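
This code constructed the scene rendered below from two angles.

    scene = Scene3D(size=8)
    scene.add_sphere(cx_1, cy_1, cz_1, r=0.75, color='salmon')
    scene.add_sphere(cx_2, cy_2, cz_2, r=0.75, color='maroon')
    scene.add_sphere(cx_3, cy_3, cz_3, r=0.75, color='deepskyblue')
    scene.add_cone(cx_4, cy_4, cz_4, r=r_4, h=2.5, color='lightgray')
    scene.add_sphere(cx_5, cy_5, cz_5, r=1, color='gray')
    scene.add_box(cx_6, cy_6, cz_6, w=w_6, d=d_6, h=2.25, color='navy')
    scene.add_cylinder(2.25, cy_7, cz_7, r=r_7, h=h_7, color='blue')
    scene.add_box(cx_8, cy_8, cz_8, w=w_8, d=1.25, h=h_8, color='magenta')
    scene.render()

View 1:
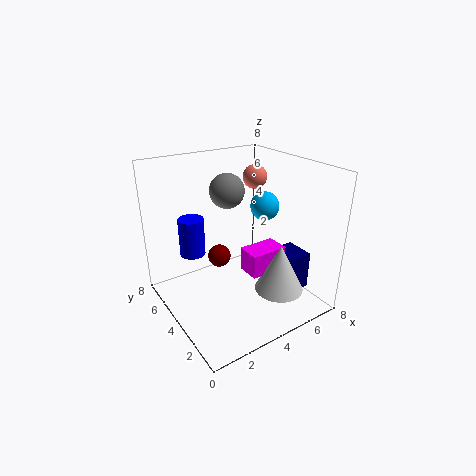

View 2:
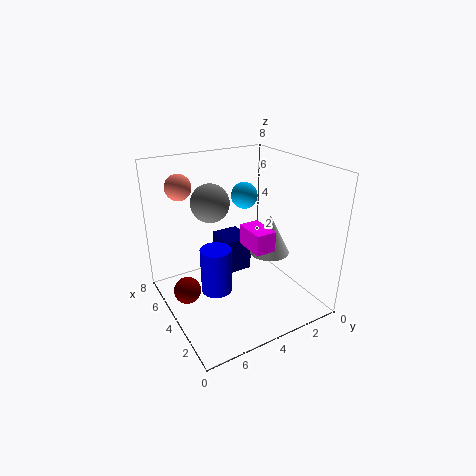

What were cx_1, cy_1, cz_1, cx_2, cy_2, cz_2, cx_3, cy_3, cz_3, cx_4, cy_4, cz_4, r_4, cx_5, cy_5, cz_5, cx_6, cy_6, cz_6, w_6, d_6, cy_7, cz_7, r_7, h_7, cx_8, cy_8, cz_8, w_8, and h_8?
cx_1 = 6.75
cy_1 = 6.25
cz_1 = 6.5
cx_2 = 4.5
cy_2 = 7
cz_2 = 1.25
cx_3 = 5
cy_3 = 3
cz_3 = 6
cx_4 = 4.75
cy_4 = 1.25
cz_4 = 2
r_4 = 1.25
cx_5 = 4.25
cy_5 = 5.5
cz_5 = 6.25
cx_6 = 5.75
cy_6 = 2
cz_6 = 0.5
w_6 = 2
d_6 = 1.75
cy_7 = 6.25
cz_7 = 2.5
r_7 = 0.75
h_7 = 2.25
cx_8 = 3.5
cy_8 = 1.75
cz_8 = 2.75
w_8 = 2
h_8 = 1.25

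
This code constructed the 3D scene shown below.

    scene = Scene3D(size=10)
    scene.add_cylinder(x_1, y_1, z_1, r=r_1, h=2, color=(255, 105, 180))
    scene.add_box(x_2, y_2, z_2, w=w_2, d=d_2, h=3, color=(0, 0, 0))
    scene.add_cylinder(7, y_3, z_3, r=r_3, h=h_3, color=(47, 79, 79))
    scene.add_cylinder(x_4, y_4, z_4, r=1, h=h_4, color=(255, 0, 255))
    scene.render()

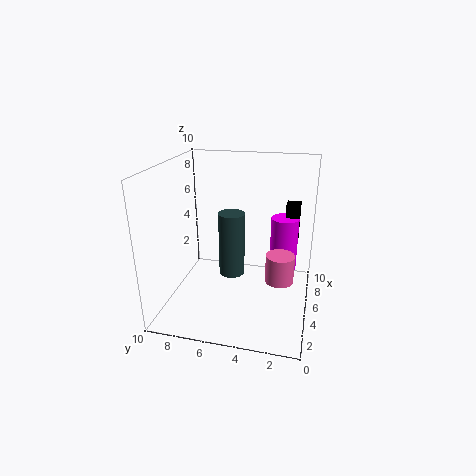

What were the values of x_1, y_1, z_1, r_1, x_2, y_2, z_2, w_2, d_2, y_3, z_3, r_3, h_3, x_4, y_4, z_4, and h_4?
x_1 = 5; y_1 = 2; z_1 = 2; r_1 = 1; x_2 = 7; y_2 = 1; z_2 = 4; w_2 = 1; d_2 = 1; y_3 = 6; z_3 = 1; r_3 = 1; h_3 = 5; x_4 = 7; y_4 = 2; z_4 = 2; h_4 = 4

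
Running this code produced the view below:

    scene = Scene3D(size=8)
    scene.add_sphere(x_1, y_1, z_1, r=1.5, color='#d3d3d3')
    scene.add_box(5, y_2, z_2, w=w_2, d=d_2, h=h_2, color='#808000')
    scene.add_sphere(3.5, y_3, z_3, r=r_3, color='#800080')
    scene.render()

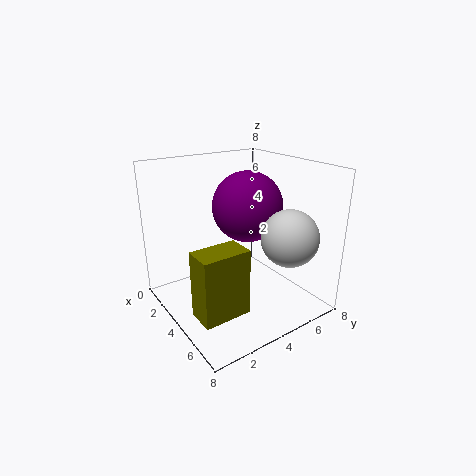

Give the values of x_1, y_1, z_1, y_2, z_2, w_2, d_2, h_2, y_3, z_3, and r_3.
x_1 = 6.5, y_1 = 5.5, z_1 = 4.5, y_2 = 0.5, z_2 = 1, w_2 = 1.5, d_2 = 2.5, h_2 = 3.5, y_3 = 5, z_3 = 5.5, r_3 = 2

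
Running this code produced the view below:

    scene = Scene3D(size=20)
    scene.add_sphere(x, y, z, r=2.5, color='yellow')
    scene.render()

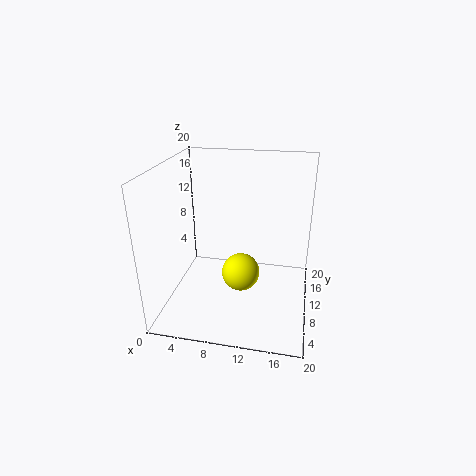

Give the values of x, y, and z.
x = 11; y = 7; z = 6.5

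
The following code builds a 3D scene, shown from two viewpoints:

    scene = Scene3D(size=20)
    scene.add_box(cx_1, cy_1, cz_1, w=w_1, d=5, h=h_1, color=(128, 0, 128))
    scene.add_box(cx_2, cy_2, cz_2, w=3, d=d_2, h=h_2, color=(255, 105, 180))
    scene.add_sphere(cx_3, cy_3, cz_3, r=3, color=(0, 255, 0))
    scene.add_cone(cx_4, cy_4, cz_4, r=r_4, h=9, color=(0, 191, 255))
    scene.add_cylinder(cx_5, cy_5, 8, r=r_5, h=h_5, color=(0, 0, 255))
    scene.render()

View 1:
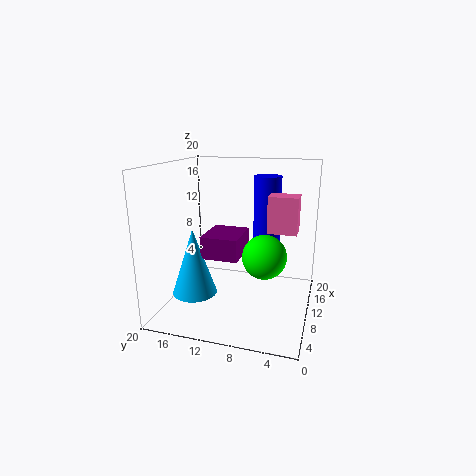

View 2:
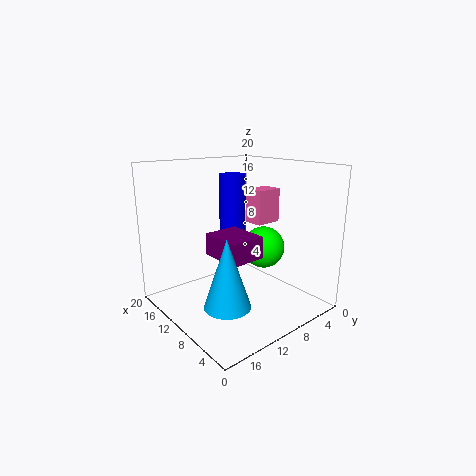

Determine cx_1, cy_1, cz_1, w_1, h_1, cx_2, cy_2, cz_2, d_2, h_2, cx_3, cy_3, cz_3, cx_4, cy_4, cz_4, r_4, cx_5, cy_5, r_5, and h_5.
cx_1 = 6
cy_1 = 9
cz_1 = 8
w_1 = 6
h_1 = 3
cx_2 = 10
cy_2 = 2
cz_2 = 11
d_2 = 4
h_2 = 5
cx_3 = 9
cy_3 = 6
cz_3 = 8
cx_4 = 6
cy_4 = 15
cz_4 = 3
r_4 = 3
cx_5 = 15
cy_5 = 7
r_5 = 2
h_5 = 10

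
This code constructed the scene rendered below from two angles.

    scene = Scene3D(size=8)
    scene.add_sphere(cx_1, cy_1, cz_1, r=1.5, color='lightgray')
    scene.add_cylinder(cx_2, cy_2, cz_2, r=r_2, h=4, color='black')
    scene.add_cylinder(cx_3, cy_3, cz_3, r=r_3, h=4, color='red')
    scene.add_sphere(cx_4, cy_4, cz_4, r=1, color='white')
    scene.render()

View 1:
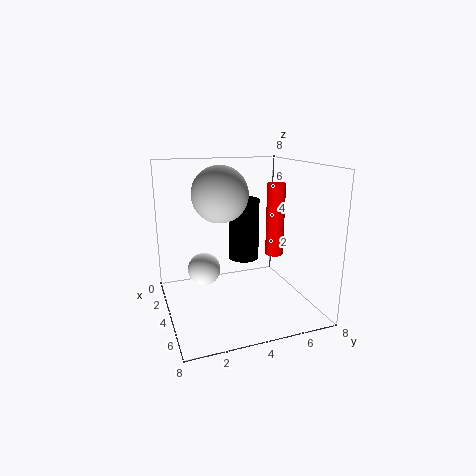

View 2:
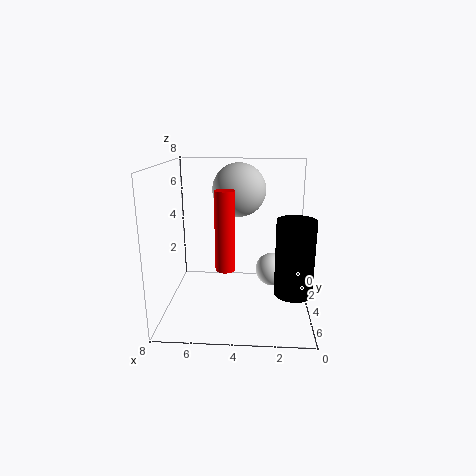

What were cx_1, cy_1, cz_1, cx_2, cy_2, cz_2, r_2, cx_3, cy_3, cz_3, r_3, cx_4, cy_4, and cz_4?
cx_1 = 4; cy_1 = 3; cz_1 = 6.5; cx_2 = 1; cy_2 = 5.5; cz_2 = 1.5; r_2 = 1; cx_3 = 4.5; cy_3 = 6; cz_3 = 3; r_3 = 0.5; cx_4 = 2; cy_4 = 2.5; cz_4 = 1.5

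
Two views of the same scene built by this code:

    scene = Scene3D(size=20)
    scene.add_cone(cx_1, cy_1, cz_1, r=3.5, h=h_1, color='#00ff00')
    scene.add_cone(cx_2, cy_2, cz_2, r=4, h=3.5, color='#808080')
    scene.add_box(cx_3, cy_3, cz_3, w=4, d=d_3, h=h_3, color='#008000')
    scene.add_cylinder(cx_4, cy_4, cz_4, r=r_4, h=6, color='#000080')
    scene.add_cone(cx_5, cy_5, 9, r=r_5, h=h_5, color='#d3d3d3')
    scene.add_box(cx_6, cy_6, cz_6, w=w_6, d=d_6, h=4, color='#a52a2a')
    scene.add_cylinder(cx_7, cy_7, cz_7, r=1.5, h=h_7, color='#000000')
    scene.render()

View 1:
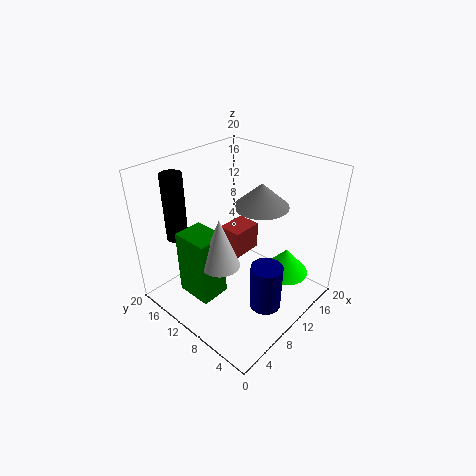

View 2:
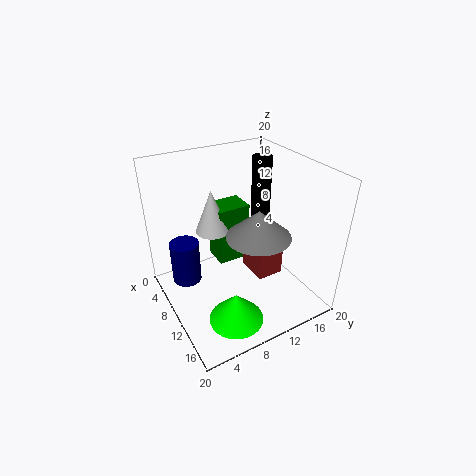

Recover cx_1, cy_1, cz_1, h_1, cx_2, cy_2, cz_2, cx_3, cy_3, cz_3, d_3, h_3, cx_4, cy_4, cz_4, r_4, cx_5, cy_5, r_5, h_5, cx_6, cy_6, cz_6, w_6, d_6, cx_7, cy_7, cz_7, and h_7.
cx_1 = 16.5, cy_1 = 6, cz_1 = 2.5, h_1 = 4, cx_2 = 15, cy_2 = 10, cz_2 = 13, cx_3 = 2.5, cy_3 = 9, cz_3 = 3.5, d_3 = 5, h_3 = 9, cx_4 = 7.5, cy_4 = 3, cz_4 = 4, r_4 = 2, cx_5 = 5, cy_5 = 8.5, r_5 = 2.5, h_5 = 6.5, cx_6 = 10.5, cy_6 = 10.5, cz_6 = 6, w_6 = 4.5, d_6 = 3.5, cx_7 = 5, cy_7 = 17, cz_7 = 9.5, h_7 = 9.5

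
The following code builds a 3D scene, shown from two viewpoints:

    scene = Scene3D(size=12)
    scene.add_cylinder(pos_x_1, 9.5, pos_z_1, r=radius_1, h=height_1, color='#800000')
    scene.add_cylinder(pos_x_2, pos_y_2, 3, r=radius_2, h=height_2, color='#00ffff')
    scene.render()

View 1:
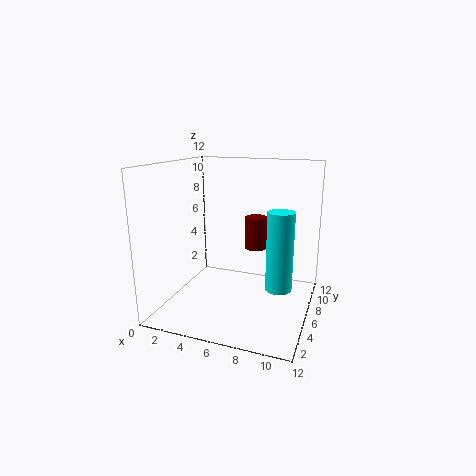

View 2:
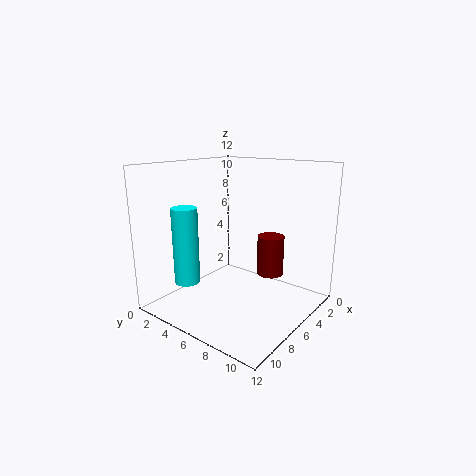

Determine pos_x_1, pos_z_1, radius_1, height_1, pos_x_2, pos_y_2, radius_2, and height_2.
pos_x_1 = 6.5, pos_z_1 = 4, radius_1 = 1, height_1 = 3, pos_x_2 = 10, pos_y_2 = 4, radius_2 = 1, height_2 = 6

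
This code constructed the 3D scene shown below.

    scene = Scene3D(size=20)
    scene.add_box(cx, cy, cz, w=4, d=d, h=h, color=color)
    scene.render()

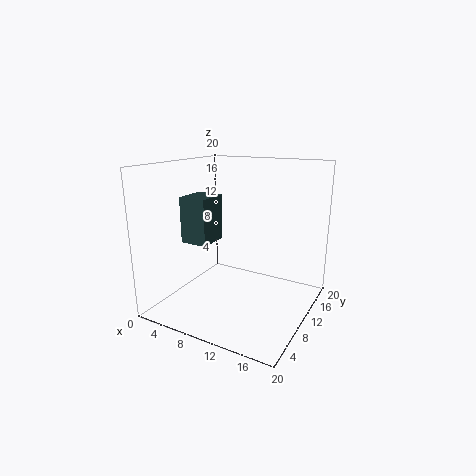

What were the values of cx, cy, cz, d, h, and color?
cx = 2.5, cy = 7, cz = 9, d = 4.5, h = 6.5, color = 'darkslategray'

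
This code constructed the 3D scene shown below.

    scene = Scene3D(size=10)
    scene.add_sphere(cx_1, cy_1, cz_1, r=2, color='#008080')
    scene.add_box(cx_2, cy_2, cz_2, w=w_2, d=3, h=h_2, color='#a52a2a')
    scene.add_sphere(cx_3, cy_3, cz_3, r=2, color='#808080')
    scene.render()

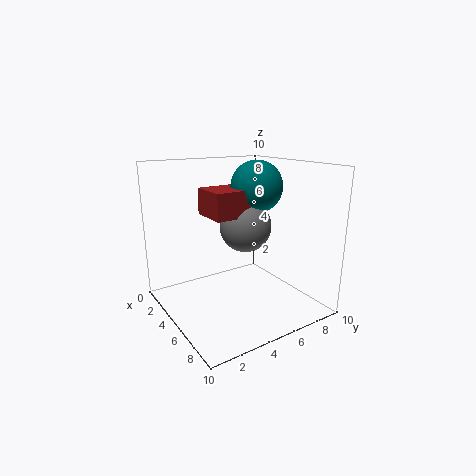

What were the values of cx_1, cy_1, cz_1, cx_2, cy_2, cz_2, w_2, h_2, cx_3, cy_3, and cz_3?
cx_1 = 3, cy_1 = 8, cz_1 = 8, cx_2 = 1, cy_2 = 4, cz_2 = 6, w_2 = 3, h_2 = 2, cx_3 = 3, cy_3 = 7, cz_3 = 5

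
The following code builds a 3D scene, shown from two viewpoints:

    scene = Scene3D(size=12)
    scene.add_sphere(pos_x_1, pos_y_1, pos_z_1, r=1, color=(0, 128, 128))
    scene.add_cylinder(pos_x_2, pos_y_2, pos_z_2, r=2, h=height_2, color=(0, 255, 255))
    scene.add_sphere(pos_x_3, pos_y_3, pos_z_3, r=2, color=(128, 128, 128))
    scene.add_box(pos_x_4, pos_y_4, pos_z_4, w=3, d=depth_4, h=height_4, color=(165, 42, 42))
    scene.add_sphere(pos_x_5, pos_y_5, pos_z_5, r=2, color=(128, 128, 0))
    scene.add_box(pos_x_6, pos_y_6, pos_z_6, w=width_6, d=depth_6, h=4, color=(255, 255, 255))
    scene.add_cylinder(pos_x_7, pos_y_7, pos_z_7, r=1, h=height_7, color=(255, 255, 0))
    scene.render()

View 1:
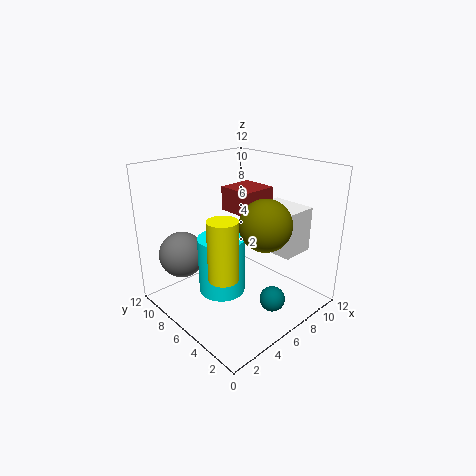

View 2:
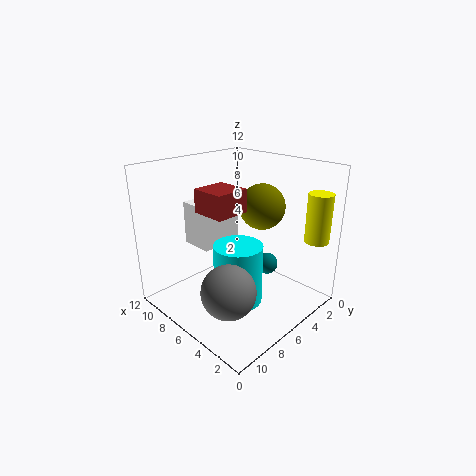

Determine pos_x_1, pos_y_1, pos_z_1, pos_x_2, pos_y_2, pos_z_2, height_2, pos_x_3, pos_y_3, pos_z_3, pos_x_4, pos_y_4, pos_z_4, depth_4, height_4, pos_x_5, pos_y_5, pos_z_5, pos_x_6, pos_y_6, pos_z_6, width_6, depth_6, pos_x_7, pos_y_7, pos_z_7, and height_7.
pos_x_1 = 6
pos_y_1 = 2
pos_z_1 = 2
pos_x_2 = 5
pos_y_2 = 7
pos_z_2 = 1
height_2 = 5
pos_x_3 = 3
pos_y_3 = 10
pos_z_3 = 4
pos_x_4 = 6
pos_y_4 = 5
pos_z_4 = 8
depth_4 = 3
height_4 = 2
pos_x_5 = 6
pos_y_5 = 3
pos_z_5 = 8
pos_x_6 = 9
pos_y_6 = 3
pos_z_6 = 4
width_6 = 3
depth_6 = 4
pos_x_7 = 1
pos_y_7 = 2
pos_z_7 = 6
height_7 = 4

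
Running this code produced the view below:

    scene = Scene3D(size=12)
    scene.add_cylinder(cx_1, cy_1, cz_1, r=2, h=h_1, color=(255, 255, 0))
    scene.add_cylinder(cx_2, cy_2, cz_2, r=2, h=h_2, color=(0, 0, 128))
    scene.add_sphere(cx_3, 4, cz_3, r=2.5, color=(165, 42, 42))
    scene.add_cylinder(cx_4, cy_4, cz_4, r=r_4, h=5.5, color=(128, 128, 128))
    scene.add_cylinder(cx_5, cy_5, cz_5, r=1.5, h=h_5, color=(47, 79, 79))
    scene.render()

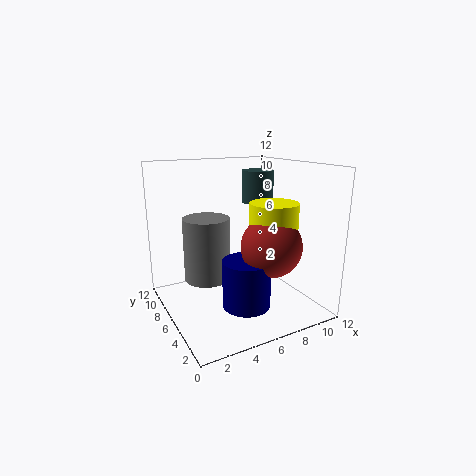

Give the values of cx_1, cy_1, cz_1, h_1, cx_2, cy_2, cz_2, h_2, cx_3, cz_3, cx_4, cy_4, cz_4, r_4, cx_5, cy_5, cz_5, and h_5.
cx_1 = 8.5; cy_1 = 4.5; cz_1 = 6.5; h_1 = 2.5; cx_2 = 6; cy_2 = 4.5; cz_2 = 0.5; h_2 = 4; cx_3 = 8; cz_3 = 5.5; cx_4 = 4; cy_4 = 8; cz_4 = 2; r_4 = 2; cx_5 = 10; cy_5 = 9.5; cz_5 = 8; h_5 = 3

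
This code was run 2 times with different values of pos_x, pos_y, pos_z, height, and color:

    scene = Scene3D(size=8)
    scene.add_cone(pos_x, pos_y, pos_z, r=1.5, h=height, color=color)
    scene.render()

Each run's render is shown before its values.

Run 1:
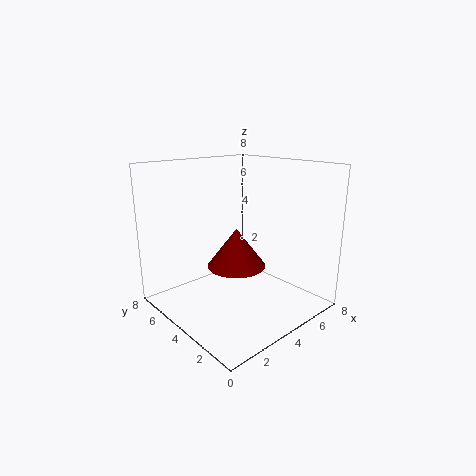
pos_x = 3
pos_y = 3
pos_z = 3
height = 2
color = 'maroon'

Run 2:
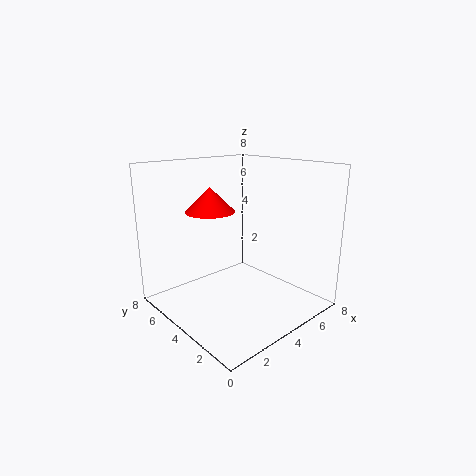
pos_x = 4
pos_y = 6.5
pos_z = 5
height = 1.5
color = 'red'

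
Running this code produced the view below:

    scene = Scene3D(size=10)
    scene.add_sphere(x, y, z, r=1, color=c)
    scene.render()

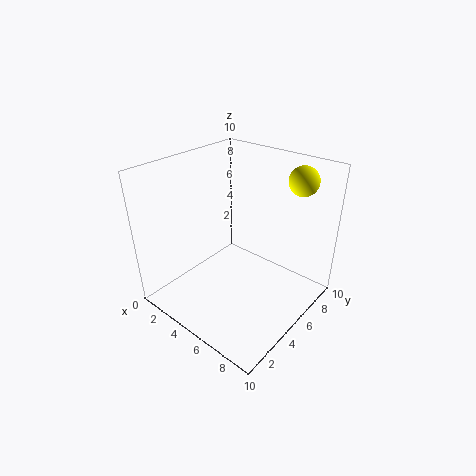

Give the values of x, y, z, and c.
x = 8; y = 8; z = 9; c = 'yellow'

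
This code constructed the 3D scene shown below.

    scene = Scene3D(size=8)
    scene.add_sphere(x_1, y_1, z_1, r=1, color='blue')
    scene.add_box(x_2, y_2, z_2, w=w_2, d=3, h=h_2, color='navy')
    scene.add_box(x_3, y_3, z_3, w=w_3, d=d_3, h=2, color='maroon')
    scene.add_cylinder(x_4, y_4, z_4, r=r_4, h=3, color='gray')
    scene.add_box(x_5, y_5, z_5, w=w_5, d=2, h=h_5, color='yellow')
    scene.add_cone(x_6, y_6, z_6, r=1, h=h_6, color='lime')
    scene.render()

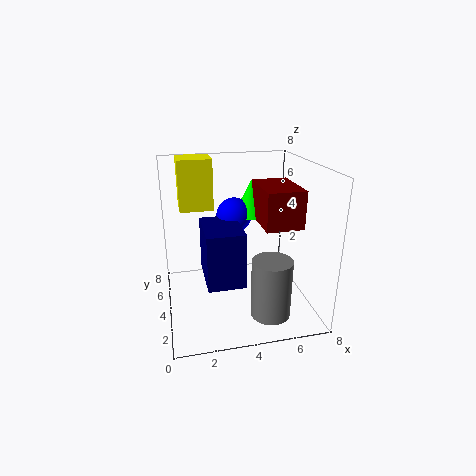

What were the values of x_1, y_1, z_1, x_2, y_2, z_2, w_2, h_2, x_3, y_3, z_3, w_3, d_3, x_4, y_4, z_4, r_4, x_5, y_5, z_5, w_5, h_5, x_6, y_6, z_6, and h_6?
x_1 = 4
y_1 = 5
z_1 = 5
x_2 = 2
y_2 = 2
z_2 = 2
w_2 = 2
h_2 = 3
x_3 = 5
y_3 = 2
z_3 = 5
w_3 = 2
d_3 = 3
x_4 = 5
y_4 = 1
z_4 = 1
r_4 = 1
x_5 = 1
y_5 = 6
z_5 = 5
w_5 = 2
h_5 = 3
x_6 = 5
y_6 = 5
z_6 = 5
h_6 = 2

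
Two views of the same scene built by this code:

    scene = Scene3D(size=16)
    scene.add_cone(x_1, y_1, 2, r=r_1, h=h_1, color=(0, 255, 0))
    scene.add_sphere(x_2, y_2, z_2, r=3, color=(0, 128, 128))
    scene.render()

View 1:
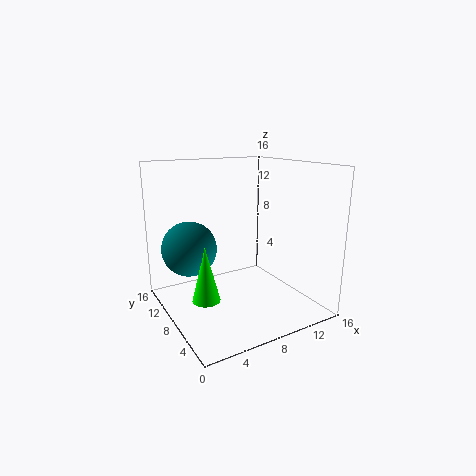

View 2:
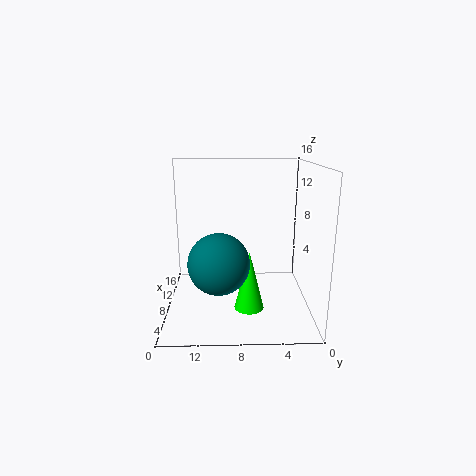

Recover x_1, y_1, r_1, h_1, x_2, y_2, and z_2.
x_1 = 3.5, y_1 = 7, r_1 = 1.5, h_1 = 6, x_2 = 3, y_2 = 10, z_2 = 7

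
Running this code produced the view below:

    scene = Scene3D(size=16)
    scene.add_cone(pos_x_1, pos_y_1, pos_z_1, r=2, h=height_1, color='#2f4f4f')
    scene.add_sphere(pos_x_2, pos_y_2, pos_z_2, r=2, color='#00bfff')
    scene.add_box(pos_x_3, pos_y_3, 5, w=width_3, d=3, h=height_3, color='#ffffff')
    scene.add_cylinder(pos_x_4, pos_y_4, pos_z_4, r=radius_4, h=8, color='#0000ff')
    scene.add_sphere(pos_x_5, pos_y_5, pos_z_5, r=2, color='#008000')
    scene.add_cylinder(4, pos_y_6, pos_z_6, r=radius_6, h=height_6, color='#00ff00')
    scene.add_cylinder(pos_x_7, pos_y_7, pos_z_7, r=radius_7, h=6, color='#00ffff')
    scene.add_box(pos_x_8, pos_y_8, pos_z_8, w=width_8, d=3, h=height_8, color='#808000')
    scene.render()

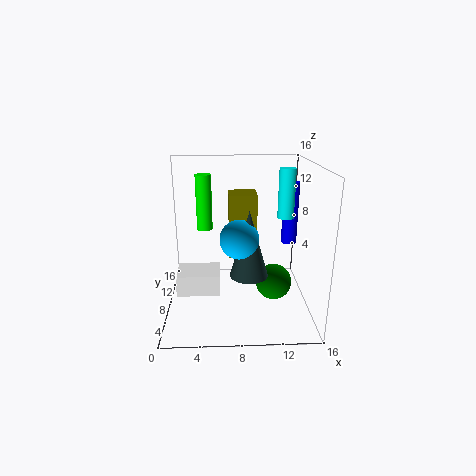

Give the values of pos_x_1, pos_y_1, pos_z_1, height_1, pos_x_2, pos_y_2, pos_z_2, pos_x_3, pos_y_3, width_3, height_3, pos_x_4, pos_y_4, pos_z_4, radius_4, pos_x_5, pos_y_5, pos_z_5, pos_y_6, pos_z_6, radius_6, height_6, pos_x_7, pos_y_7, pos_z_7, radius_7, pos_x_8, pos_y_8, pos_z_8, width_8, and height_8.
pos_x_1 = 9; pos_y_1 = 5; pos_z_1 = 5; height_1 = 7; pos_x_2 = 8; pos_y_2 = 5; pos_z_2 = 9; pos_x_3 = 2; pos_y_3 = 1; width_3 = 4; height_3 = 2; pos_x_4 = 15; pos_y_4 = 14; pos_z_4 = 5; radius_4 = 1; pos_x_5 = 12; pos_y_5 = 7; pos_z_5 = 3; pos_y_6 = 14; pos_z_6 = 7; radius_6 = 1; height_6 = 7; pos_x_7 = 14; pos_y_7 = 12; pos_z_7 = 9; radius_7 = 1; pos_x_8 = 7; pos_y_8 = 7; pos_z_8 = 6; width_8 = 3; height_8 = 7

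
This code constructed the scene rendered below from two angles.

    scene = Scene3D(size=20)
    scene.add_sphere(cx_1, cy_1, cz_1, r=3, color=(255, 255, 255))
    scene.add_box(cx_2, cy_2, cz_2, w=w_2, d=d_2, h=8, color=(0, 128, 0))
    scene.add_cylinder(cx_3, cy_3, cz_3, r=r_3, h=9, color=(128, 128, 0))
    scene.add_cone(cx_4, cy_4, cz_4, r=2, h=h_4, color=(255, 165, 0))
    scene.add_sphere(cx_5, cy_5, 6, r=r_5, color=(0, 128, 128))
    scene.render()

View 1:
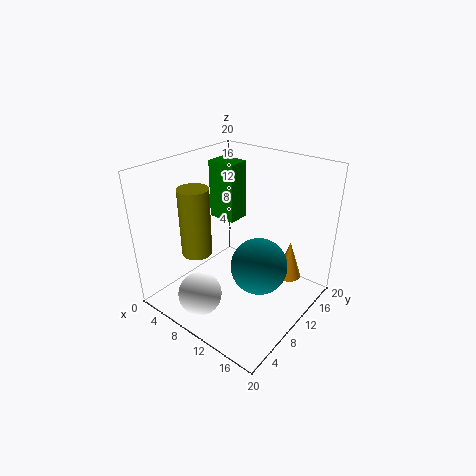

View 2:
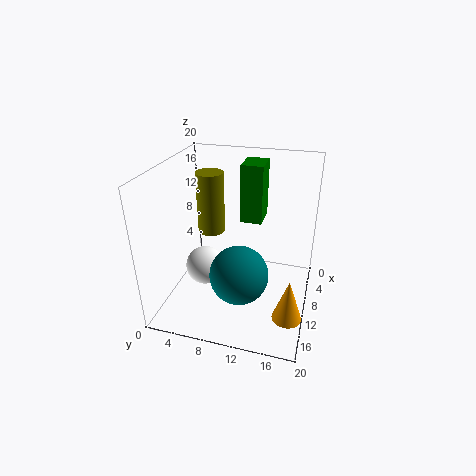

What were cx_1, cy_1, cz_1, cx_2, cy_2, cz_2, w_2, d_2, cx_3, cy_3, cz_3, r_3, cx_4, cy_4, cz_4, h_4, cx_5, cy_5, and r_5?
cx_1 = 8, cy_1 = 4, cz_1 = 3, cx_2 = 5, cy_2 = 10, cz_2 = 12, w_2 = 4, d_2 = 3, cx_3 = 7, cy_3 = 5, cz_3 = 9, r_3 = 2, cx_4 = 14, cy_4 = 18, cz_4 = 1, h_4 = 6, cx_5 = 13, cy_5 = 11, r_5 = 4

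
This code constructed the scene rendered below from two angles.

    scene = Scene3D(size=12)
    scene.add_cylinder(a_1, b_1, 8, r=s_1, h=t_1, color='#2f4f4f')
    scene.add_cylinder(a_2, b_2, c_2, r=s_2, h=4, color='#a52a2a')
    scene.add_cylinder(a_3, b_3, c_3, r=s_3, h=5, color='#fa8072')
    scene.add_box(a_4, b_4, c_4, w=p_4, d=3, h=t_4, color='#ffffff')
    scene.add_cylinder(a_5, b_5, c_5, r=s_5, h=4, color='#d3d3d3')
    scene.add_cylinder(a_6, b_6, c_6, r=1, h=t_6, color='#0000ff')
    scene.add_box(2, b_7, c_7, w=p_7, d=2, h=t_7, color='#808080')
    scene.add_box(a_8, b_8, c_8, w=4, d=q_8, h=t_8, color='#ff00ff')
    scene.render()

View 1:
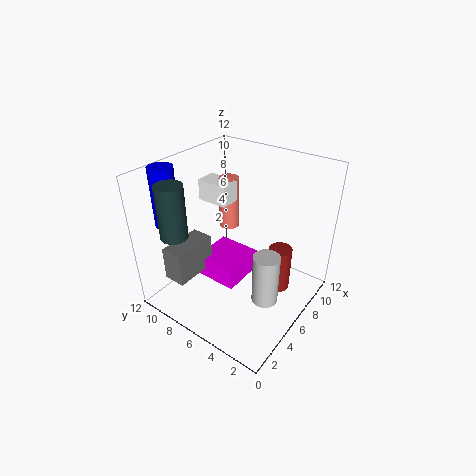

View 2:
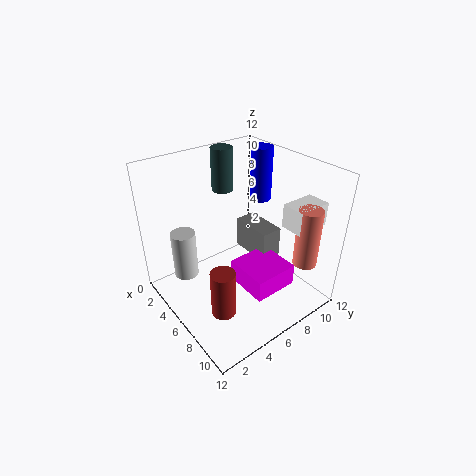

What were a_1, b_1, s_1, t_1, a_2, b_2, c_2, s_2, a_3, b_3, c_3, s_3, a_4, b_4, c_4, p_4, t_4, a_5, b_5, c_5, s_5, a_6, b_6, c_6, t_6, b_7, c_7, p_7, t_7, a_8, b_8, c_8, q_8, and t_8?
a_1 = 1, b_1 = 8, s_1 = 1, t_1 = 4, a_2 = 8, b_2 = 3, c_2 = 1, s_2 = 1, a_3 = 10, b_3 = 10, c_3 = 4, s_3 = 1, a_4 = 8, b_4 = 9, c_4 = 7, p_4 = 2, t_4 = 2, a_5 = 4, b_5 = 2, c_5 = 3, s_5 = 1, a_6 = 3, b_6 = 11, c_6 = 7, t_6 = 5, b_7 = 9, c_7 = 2, p_7 = 4, t_7 = 3, a_8 = 5, b_8 = 6, c_8 = 1, q_8 = 4, t_8 = 2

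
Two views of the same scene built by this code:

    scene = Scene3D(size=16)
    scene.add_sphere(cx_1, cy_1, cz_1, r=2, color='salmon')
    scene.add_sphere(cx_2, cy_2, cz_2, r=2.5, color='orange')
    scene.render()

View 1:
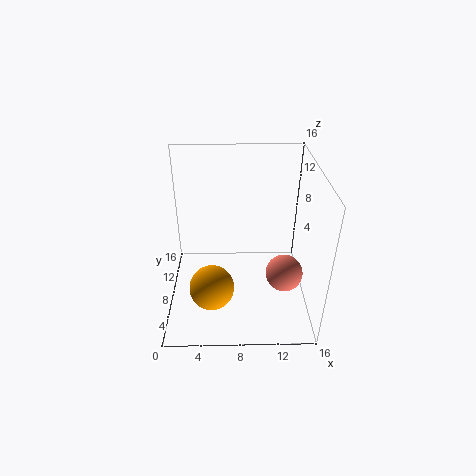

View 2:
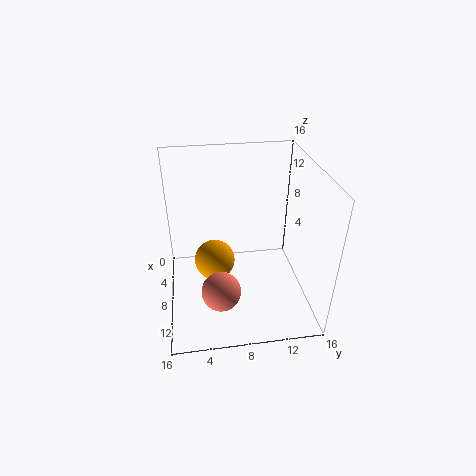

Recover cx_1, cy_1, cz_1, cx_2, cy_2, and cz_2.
cx_1 = 13, cy_1 = 5.5, cz_1 = 5, cx_2 = 5, cy_2 = 5.5, cz_2 = 3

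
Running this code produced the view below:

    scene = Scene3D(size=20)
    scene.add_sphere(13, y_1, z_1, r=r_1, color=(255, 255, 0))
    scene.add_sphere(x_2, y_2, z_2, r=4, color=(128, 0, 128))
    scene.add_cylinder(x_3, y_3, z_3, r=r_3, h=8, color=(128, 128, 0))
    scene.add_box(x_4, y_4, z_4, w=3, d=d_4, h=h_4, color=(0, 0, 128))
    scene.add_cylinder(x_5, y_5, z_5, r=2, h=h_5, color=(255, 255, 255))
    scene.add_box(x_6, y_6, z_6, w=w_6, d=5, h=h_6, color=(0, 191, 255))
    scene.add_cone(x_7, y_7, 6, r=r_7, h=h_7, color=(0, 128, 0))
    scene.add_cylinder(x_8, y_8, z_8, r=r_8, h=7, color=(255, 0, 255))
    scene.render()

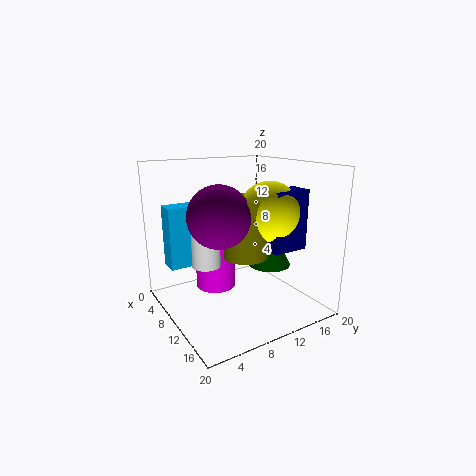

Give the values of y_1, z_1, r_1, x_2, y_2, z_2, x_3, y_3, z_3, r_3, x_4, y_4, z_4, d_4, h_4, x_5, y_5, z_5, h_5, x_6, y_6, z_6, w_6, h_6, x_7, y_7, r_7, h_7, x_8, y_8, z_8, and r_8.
y_1 = 13
z_1 = 14
r_1 = 4
x_2 = 12
y_2 = 6
z_2 = 14
x_3 = 12
y_3 = 10
z_3 = 8
r_3 = 3
x_4 = 13
y_4 = 12
z_4 = 9
d_4 = 5
h_4 = 8
x_5 = 8
y_5 = 6
z_5 = 6
h_5 = 8
x_6 = 2
y_6 = 2
z_6 = 5
w_6 = 3
h_6 = 9
x_7 = 12
y_7 = 14
r_7 = 3
h_7 = 6
x_8 = 5
y_8 = 9
z_8 = 1
r_8 = 3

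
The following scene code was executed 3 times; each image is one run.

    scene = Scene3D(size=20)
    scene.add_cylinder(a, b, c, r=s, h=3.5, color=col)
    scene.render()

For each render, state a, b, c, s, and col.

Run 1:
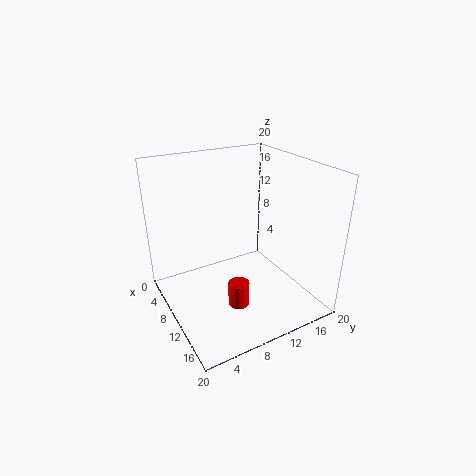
a = 12
b = 9
c = 0.5
s = 1.5
col = 'red'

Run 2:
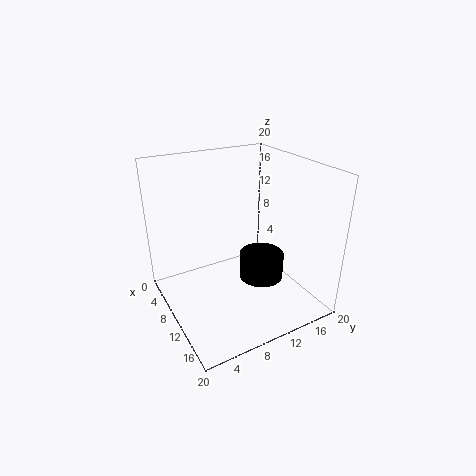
a = 13
b = 12
c = 5
s = 3
col = 'black'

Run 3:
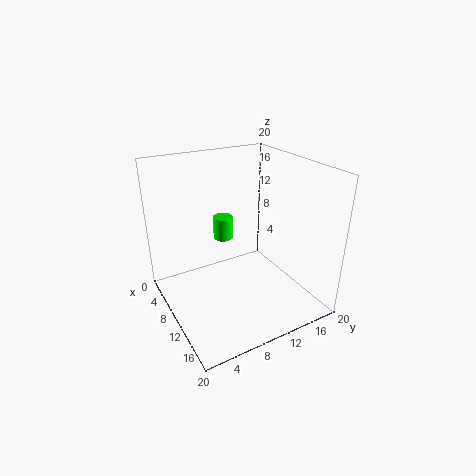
a = 4.5
b = 10.5
c = 7.5
s = 1.5
col = 'lime'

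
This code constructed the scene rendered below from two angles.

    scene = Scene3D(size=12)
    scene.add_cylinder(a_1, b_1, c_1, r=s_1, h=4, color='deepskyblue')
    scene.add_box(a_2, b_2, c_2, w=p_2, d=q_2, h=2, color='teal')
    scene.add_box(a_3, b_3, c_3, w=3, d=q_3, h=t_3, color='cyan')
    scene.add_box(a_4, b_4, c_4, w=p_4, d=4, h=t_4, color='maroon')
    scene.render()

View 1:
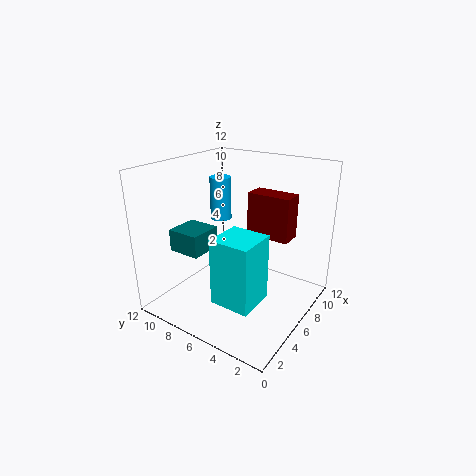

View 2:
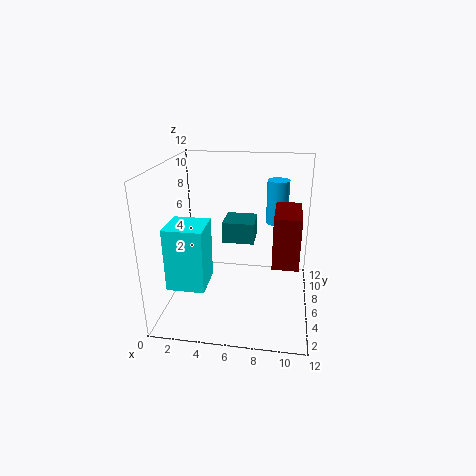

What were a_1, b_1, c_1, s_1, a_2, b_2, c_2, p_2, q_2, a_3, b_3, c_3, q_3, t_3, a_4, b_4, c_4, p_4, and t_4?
a_1 = 9; b_1 = 10; c_1 = 6; s_1 = 1; a_2 = 4; b_2 = 9; c_2 = 4; p_2 = 3; q_2 = 3; a_3 = 1; b_3 = 2; c_3 = 3; q_3 = 3; t_3 = 5; a_4 = 9; b_4 = 3; c_4 = 5; p_4 = 2; t_4 = 4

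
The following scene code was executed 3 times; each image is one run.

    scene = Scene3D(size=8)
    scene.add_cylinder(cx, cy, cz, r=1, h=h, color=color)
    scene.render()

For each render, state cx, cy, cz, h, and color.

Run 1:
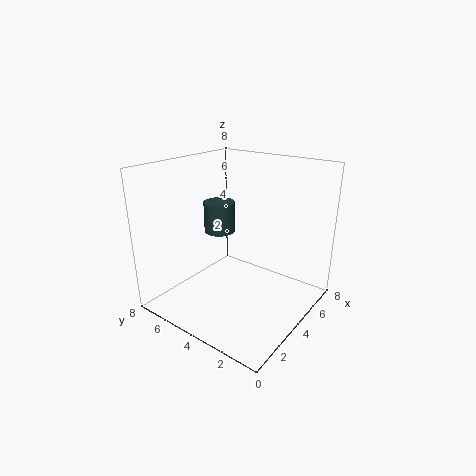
cx = 6
cy = 7
cz = 3
h = 2
color = 'darkslategray'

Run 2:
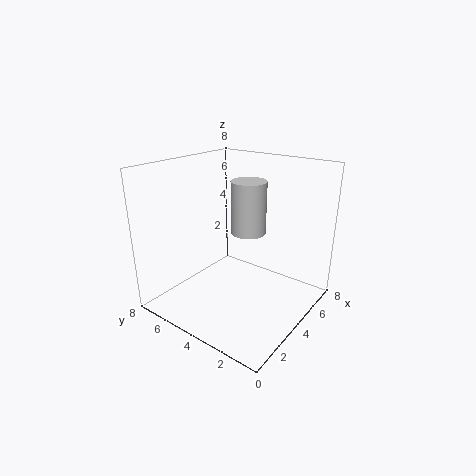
cx = 5
cy = 4
cz = 4
h = 3
color = 'lightgray'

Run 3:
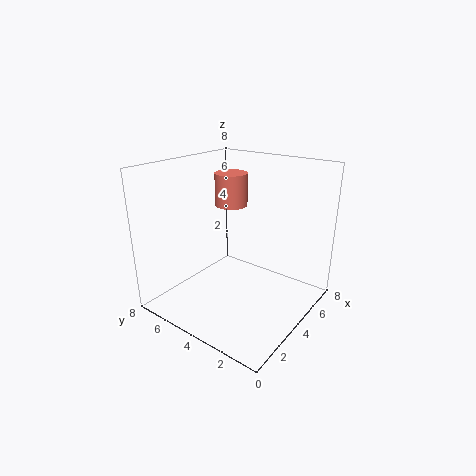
cx = 6
cy = 6
cz = 5
h = 2
color = 'salmon'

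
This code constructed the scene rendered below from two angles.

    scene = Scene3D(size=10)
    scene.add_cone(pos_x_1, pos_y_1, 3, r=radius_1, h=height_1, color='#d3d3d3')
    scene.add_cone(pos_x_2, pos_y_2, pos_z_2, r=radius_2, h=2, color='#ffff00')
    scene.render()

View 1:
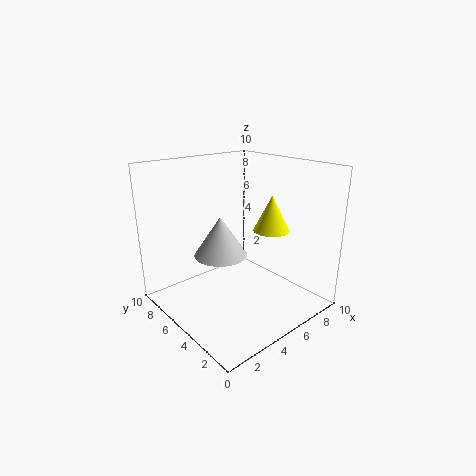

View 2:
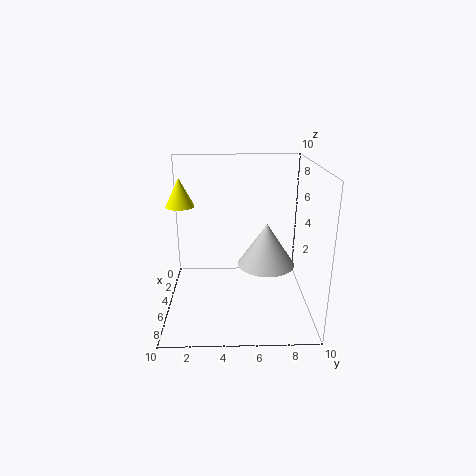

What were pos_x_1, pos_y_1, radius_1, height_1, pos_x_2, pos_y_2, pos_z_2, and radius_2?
pos_x_1 = 5; pos_y_1 = 7; radius_1 = 2; height_1 = 3; pos_x_2 = 4; pos_y_2 = 1; pos_z_2 = 7; radius_2 = 1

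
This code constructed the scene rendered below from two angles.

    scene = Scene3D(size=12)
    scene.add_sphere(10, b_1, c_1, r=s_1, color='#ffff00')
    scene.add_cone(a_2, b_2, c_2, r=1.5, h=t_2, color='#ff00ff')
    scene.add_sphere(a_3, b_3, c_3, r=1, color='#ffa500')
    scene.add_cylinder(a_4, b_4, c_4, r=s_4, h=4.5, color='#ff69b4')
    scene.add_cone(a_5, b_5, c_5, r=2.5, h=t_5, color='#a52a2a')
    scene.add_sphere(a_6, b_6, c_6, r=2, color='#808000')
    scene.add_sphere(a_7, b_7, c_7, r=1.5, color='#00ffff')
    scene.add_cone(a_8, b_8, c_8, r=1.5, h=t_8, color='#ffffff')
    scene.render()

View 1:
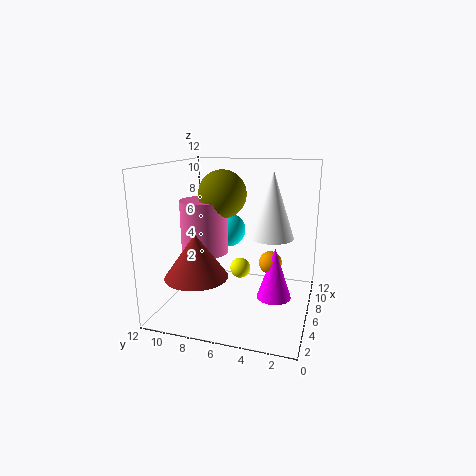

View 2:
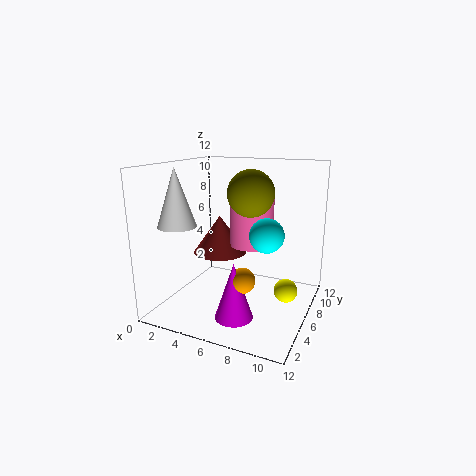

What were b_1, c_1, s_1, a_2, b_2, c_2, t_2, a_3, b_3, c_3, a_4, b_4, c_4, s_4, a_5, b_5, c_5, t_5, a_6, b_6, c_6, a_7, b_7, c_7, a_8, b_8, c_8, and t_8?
b_1 = 7
c_1 = 1.5
s_1 = 1
a_2 = 7
b_2 = 3
c_2 = 0.5
t_2 = 4.5
a_3 = 7.5
b_3 = 3.5
c_3 = 3.5
a_4 = 6
b_4 = 9
c_4 = 4.5
s_4 = 2
a_5 = 3
b_5 = 8.5
c_5 = 3.5
t_5 = 3.5
a_6 = 6.5
b_6 = 7.5
c_6 = 9.5
a_7 = 8
b_7 = 7.5
c_7 = 6
a_8 = 2.5
b_8 = 2.5
c_8 = 7.5
t_8 = 4.5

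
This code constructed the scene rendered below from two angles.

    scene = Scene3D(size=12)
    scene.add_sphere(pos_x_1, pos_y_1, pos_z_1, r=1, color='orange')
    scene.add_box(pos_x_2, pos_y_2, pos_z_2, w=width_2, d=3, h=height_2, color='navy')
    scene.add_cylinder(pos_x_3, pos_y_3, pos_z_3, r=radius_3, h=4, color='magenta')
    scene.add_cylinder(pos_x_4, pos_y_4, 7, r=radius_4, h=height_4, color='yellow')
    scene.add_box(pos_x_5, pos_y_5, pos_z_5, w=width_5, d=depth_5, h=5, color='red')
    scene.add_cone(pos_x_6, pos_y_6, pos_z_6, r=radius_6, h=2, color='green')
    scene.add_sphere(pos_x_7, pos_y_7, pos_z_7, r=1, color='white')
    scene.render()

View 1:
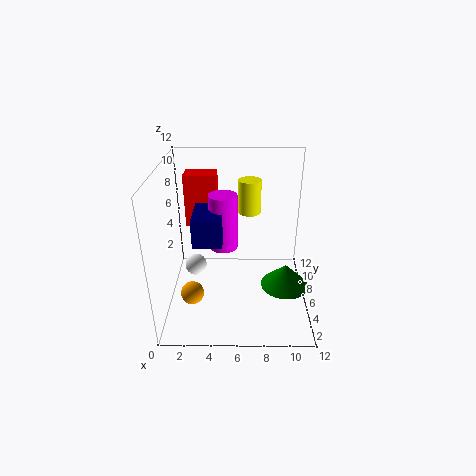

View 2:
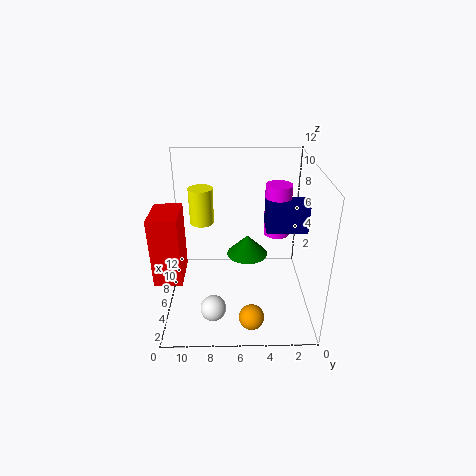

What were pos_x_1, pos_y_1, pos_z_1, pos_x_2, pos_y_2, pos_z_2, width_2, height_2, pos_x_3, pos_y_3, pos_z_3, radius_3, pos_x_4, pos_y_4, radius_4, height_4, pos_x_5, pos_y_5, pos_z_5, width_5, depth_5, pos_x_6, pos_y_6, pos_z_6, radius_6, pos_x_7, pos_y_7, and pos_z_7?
pos_x_1 = 2; pos_y_1 = 5; pos_z_1 = 1; pos_x_2 = 3; pos_y_2 = 1; pos_z_2 = 8; width_2 = 2; height_2 = 2; pos_x_3 = 5; pos_y_3 = 3; pos_z_3 = 7; radius_3 = 1; pos_x_4 = 7; pos_y_4 = 9; radius_4 = 1; height_4 = 3; pos_x_5 = 1; pos_y_5 = 10; pos_z_5 = 5; width_5 = 3; depth_5 = 2; pos_x_6 = 10; pos_y_6 = 5; pos_z_6 = 2; radius_6 = 2; pos_x_7 = 2; pos_y_7 = 8; pos_z_7 = 2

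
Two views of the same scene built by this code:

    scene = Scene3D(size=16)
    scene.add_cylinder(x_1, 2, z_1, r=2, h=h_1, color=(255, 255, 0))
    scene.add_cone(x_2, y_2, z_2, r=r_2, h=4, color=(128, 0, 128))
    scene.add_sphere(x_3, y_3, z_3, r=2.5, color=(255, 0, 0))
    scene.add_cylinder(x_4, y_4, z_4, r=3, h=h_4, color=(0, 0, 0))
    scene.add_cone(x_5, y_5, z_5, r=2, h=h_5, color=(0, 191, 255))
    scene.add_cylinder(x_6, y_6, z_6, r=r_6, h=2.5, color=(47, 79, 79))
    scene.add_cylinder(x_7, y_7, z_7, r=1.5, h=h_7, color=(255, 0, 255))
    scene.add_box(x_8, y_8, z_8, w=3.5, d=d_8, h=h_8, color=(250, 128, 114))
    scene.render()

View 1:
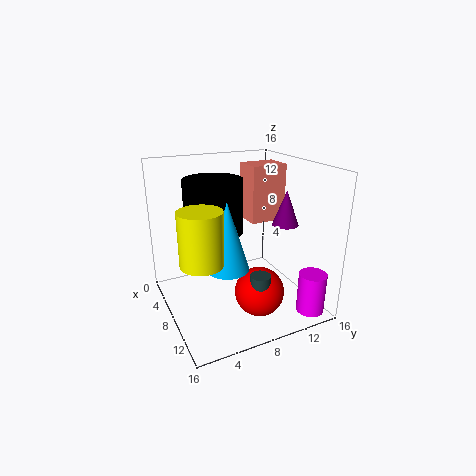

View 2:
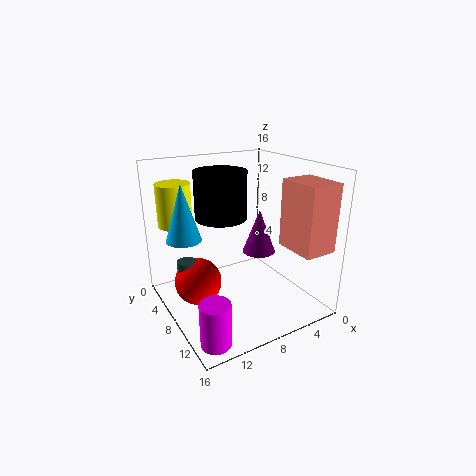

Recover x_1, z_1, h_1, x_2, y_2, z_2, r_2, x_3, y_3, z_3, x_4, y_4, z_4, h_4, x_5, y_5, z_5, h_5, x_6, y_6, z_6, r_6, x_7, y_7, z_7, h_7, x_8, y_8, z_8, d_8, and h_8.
x_1 = 13
z_1 = 8.5
h_1 = 5
x_2 = 9
y_2 = 13.5
z_2 = 9
r_2 = 1.5
x_3 = 13
y_3 = 8
z_3 = 4
x_4 = 8.5
y_4 = 5
z_4 = 9.5
h_4 = 5.5
x_5 = 13
y_5 = 4.5
z_5 = 7.5
h_5 = 6.5
x_6 = 14
y_6 = 7.5
z_6 = 4
r_6 = 1
x_7 = 14
y_7 = 14
z_7 = 0.5
h_7 = 4.5
x_8 = 1.5
y_8 = 11.5
z_8 = 8
d_8 = 4.5
h_8 = 7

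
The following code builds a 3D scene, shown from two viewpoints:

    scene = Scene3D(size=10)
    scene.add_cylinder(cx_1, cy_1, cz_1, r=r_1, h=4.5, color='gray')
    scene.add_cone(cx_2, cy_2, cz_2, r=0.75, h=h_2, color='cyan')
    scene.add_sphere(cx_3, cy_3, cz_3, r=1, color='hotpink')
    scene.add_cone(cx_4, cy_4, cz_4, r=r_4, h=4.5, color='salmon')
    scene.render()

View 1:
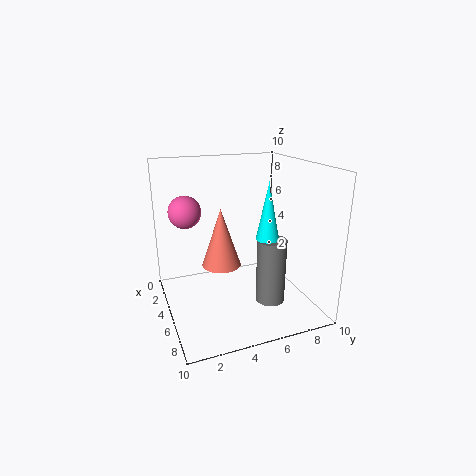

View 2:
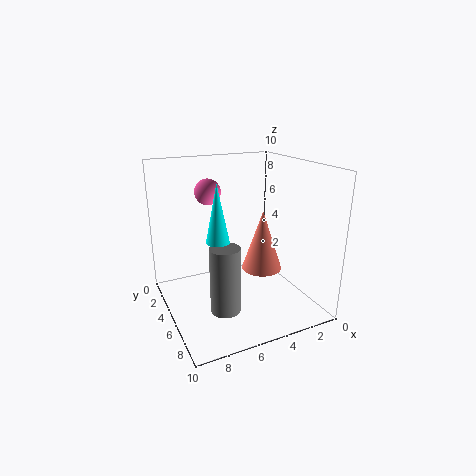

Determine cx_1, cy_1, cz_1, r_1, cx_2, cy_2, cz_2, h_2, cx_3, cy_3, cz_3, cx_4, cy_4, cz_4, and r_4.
cx_1 = 6.75
cy_1 = 6.75
cz_1 = 0.75
r_1 = 1
cx_2 = 7
cy_2 = 6.25
cz_2 = 5.5
h_2 = 3.75
cx_3 = 5.75
cy_3 = 1.25
cz_3 = 7.5
cx_4 = 2.75
cy_4 = 4.5
cz_4 = 2
r_4 = 1.5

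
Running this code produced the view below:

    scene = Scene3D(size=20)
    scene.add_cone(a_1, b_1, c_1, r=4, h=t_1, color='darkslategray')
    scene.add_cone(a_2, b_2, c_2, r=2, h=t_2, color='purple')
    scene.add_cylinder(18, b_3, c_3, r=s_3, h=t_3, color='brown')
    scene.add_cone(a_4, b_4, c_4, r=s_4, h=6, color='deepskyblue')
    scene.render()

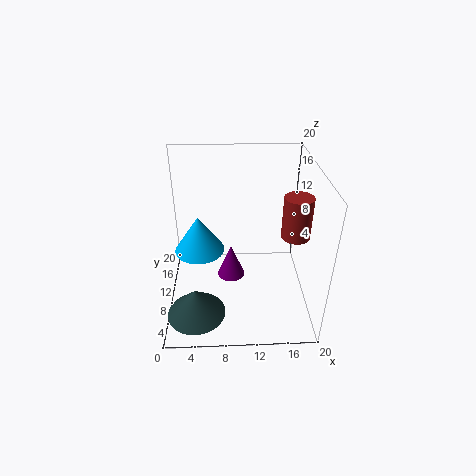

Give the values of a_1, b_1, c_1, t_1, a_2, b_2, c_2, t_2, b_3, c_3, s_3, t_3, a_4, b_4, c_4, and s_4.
a_1 = 4, b_1 = 5, c_1 = 1, t_1 = 4, a_2 = 9, b_2 = 11, c_2 = 3, t_2 = 5, b_3 = 10, c_3 = 10, s_3 = 2, t_3 = 6, a_4 = 4, b_4 = 16, c_4 = 4, s_4 = 4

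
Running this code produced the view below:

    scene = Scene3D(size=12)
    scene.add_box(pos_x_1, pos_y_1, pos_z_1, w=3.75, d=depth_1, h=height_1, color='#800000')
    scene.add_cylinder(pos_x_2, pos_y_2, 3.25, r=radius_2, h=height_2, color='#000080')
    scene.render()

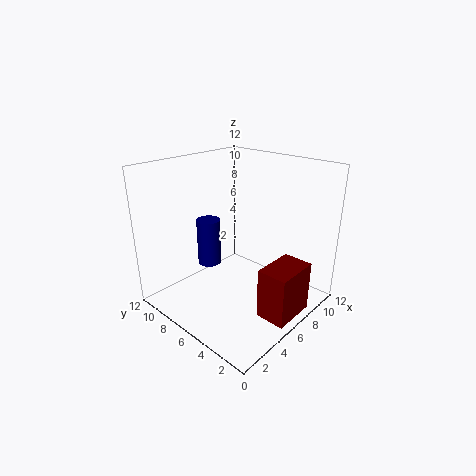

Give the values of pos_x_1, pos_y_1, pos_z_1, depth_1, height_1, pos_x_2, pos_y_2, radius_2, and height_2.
pos_x_1 = 5
pos_y_1 = 0.5
pos_z_1 = 0.25
depth_1 = 2.5
height_1 = 4.25
pos_x_2 = 5
pos_y_2 = 8.5
radius_2 = 1
height_2 = 4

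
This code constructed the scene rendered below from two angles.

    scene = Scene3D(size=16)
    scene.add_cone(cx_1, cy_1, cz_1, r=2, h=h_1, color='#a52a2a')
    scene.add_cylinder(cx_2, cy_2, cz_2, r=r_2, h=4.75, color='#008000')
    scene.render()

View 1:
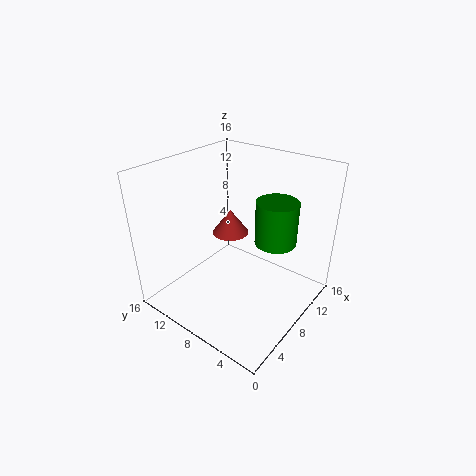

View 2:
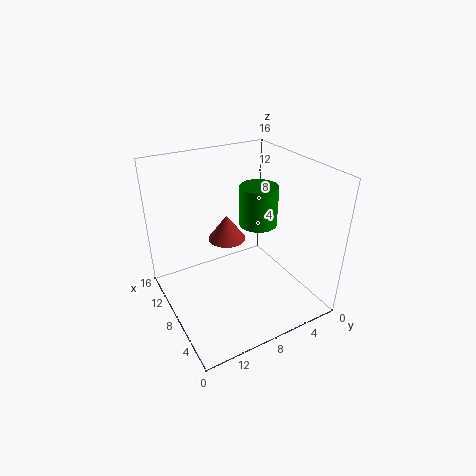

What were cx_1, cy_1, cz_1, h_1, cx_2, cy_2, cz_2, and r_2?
cx_1 = 8.25, cy_1 = 9.25, cz_1 = 8.25, h_1 = 2.75, cx_2 = 9.75, cy_2 = 4.25, cz_2 = 8, r_2 = 2.25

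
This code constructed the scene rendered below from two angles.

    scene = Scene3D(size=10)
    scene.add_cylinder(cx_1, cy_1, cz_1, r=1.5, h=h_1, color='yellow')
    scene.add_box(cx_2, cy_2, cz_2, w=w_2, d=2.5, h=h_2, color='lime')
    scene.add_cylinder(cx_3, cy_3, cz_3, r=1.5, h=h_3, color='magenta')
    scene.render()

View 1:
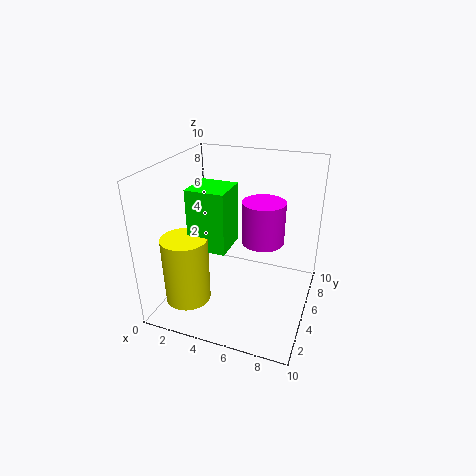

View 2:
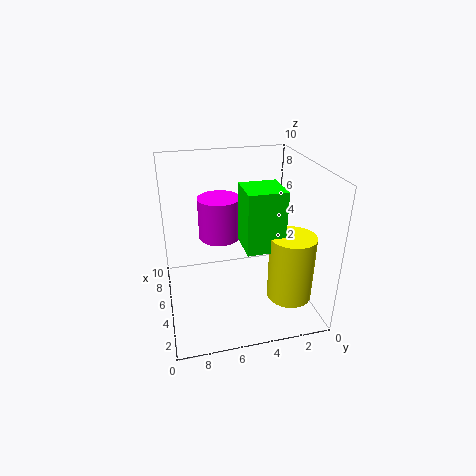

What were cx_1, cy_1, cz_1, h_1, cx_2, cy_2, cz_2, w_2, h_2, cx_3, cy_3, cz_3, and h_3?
cx_1 = 2.5; cy_1 = 2; cz_1 = 1.5; h_1 = 4.5; cx_2 = 2.5; cy_2 = 2.5; cz_2 = 5; w_2 = 2.5; h_2 = 4; cx_3 = 6.5; cy_3 = 6; cz_3 = 4.5; h_3 = 3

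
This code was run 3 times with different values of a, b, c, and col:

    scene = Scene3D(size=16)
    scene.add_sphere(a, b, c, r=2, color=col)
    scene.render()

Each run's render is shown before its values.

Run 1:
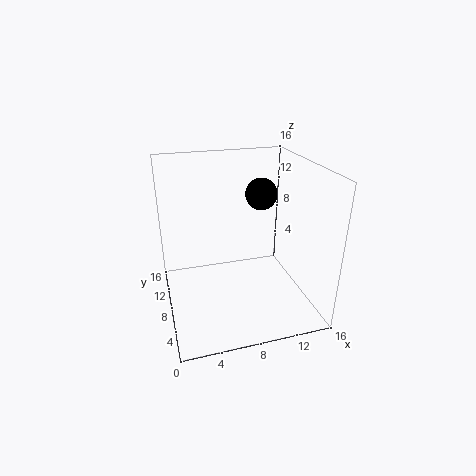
a = 12.5
b = 13
c = 11
col = 'black'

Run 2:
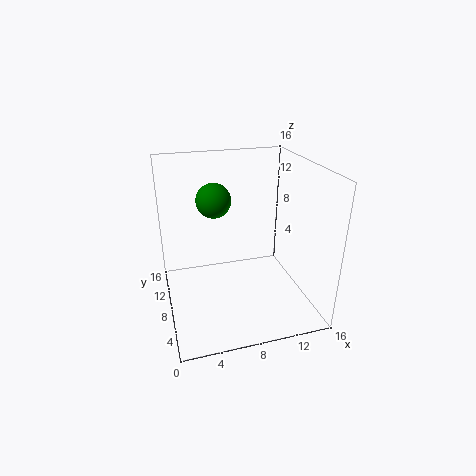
a = 6
b = 11
c = 11.5
col = 'green'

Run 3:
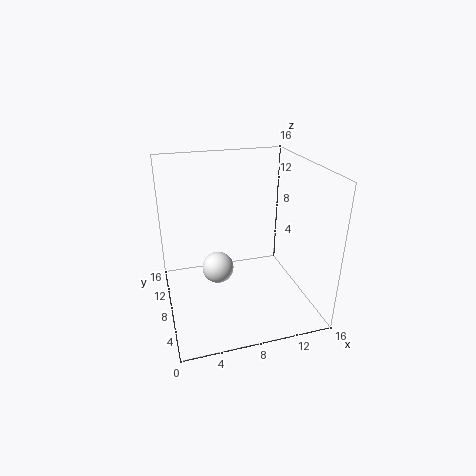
a = 6.5
b = 12
c = 2
col = 'white'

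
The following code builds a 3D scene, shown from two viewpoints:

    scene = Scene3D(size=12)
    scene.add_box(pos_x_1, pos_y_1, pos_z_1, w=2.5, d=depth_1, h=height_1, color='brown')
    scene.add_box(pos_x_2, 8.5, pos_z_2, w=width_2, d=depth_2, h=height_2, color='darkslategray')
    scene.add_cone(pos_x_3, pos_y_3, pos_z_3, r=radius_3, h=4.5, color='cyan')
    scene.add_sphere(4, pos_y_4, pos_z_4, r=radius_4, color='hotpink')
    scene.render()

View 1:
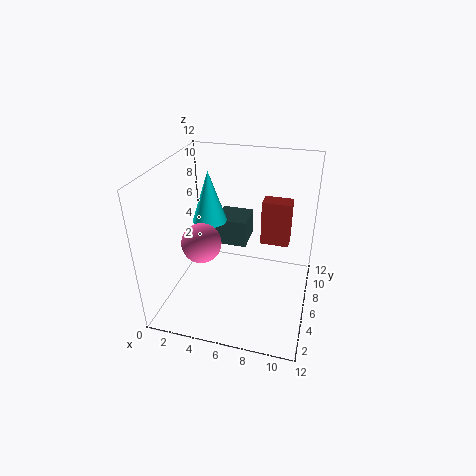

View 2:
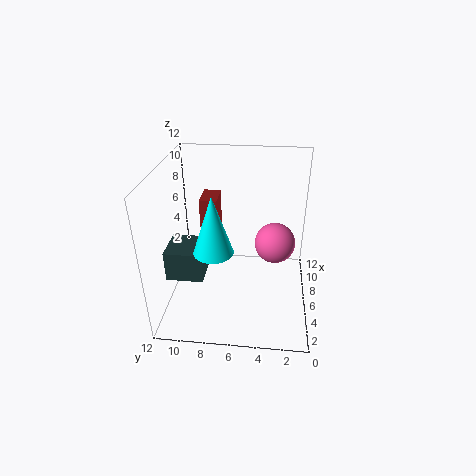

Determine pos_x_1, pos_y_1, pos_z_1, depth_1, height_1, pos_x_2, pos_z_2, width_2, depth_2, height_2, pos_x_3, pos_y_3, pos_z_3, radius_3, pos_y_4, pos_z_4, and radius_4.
pos_x_1 = 7.5
pos_y_1 = 8
pos_z_1 = 4.5
depth_1 = 1.5
height_1 = 4
pos_x_2 = 3
pos_z_2 = 3.5
width_2 = 3
depth_2 = 3
height_2 = 2.5
pos_x_3 = 3
pos_y_3 = 7.5
pos_z_3 = 6.5
radius_3 = 1.5
pos_y_4 = 3
pos_z_4 = 7
radius_4 = 1.5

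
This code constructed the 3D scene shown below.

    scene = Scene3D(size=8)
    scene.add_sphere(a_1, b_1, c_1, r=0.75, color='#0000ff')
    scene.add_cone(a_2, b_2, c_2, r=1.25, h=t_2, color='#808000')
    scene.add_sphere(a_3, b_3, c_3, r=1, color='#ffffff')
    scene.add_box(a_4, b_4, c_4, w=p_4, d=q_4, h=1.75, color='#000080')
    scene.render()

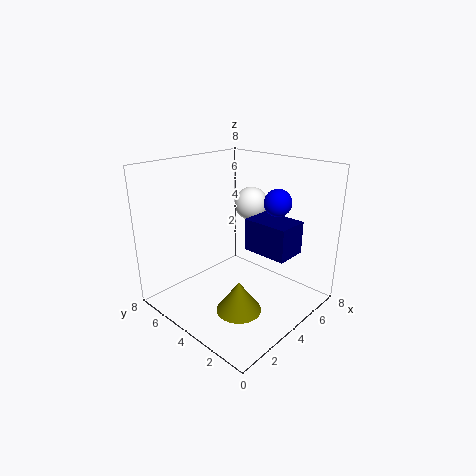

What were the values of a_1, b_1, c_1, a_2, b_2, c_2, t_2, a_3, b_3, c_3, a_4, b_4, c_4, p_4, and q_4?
a_1 = 5.5
b_1 = 2.5
c_1 = 6
a_2 = 3
b_2 = 3
c_2 = 0.25
t_2 = 1.75
a_3 = 6.25
b_3 = 5
c_3 = 5.25
a_4 = 4
b_4 = 1
c_4 = 3.5
p_4 = 1.75
q_4 = 2.5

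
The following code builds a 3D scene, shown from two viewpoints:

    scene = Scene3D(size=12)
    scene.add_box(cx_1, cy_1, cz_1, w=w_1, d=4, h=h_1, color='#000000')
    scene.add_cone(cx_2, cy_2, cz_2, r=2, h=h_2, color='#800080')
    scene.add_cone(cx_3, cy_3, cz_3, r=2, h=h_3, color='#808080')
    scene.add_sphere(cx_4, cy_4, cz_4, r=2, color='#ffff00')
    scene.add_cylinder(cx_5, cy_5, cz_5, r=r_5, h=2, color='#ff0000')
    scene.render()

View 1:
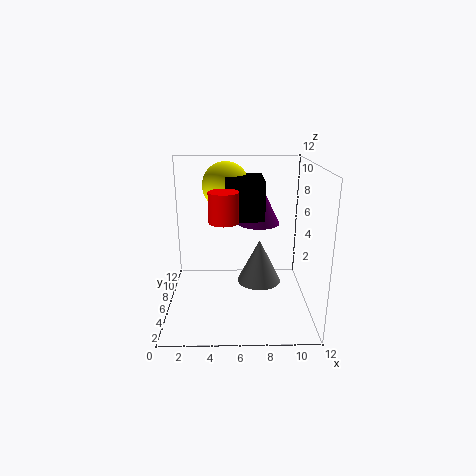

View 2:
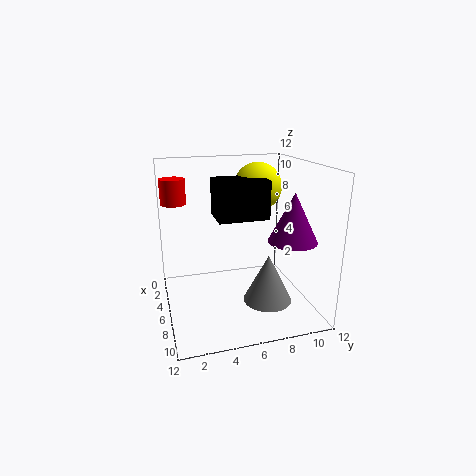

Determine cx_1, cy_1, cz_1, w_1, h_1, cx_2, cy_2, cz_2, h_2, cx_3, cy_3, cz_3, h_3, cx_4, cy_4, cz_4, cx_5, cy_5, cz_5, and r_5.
cx_1 = 5
cy_1 = 4
cz_1 = 8
w_1 = 3
h_1 = 3
cx_2 = 8
cy_2 = 10
cz_2 = 6
h_2 = 4
cx_3 = 8
cy_3 = 8
cz_3 = 1
h_3 = 4
cx_4 = 5
cy_4 = 8
cz_4 = 10
cx_5 = 5
cy_5 = 1
cz_5 = 9
r_5 = 1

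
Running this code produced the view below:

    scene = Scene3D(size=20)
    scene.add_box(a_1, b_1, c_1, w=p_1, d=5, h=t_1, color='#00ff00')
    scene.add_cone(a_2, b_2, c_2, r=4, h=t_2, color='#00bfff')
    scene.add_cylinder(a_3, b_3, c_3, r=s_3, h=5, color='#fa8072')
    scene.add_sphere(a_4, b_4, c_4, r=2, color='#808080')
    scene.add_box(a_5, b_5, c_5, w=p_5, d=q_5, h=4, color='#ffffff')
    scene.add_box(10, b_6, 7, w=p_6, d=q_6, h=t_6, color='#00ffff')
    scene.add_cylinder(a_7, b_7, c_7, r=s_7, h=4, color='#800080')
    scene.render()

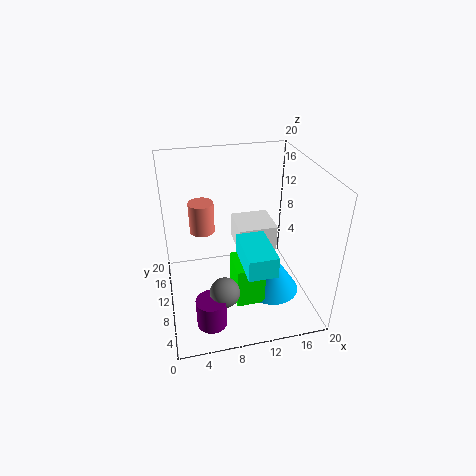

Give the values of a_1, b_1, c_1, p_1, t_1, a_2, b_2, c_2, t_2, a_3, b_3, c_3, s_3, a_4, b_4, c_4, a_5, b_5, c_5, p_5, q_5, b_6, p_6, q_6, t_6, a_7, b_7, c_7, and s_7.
a_1 = 9, b_1 = 6, c_1 = 1, p_1 = 4, t_1 = 6, a_2 = 15, b_2 = 9, c_2 = 1, t_2 = 6, a_3 = 6, b_3 = 18, c_3 = 7, s_3 = 2, a_4 = 7, b_4 = 5, c_4 = 5, a_5 = 11, b_5 = 13, c_5 = 5, p_5 = 6, q_5 = 6, b_6 = 4, p_6 = 4, q_6 = 7, t_6 = 3, a_7 = 5, b_7 = 4, c_7 = 1, s_7 = 2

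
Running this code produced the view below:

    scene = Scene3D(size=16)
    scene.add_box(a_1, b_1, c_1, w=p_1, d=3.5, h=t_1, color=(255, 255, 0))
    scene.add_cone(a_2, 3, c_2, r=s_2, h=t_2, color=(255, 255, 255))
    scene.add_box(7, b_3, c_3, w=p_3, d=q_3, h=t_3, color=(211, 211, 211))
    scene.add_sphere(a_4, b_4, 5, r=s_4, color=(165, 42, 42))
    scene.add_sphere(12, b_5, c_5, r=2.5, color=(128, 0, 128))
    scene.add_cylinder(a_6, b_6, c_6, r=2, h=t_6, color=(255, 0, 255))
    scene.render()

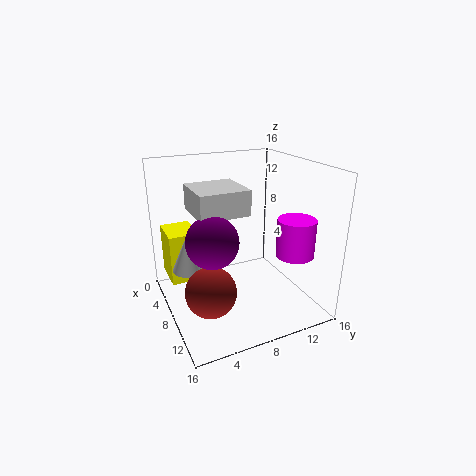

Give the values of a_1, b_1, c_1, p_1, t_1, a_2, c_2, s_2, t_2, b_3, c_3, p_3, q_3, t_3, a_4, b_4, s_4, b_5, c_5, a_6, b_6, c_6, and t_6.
a_1 = 0.5; b_1 = 1; c_1 = 2; p_1 = 4.5; t_1 = 6; a_2 = 5.5; c_2 = 4; s_2 = 2; t_2 = 4.5; b_3 = 2.5; c_3 = 12; p_3 = 5; q_3 = 5; t_3 = 2.5; a_4 = 12.5; b_4 = 3; s_4 = 2.5; b_5 = 3.5; c_5 = 10; a_6 = 12.5; b_6 = 12.5; c_6 = 7; t_6 = 4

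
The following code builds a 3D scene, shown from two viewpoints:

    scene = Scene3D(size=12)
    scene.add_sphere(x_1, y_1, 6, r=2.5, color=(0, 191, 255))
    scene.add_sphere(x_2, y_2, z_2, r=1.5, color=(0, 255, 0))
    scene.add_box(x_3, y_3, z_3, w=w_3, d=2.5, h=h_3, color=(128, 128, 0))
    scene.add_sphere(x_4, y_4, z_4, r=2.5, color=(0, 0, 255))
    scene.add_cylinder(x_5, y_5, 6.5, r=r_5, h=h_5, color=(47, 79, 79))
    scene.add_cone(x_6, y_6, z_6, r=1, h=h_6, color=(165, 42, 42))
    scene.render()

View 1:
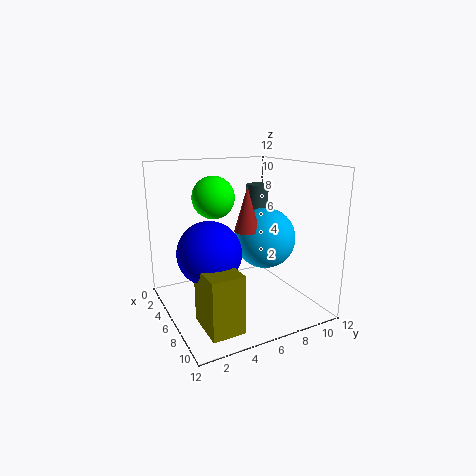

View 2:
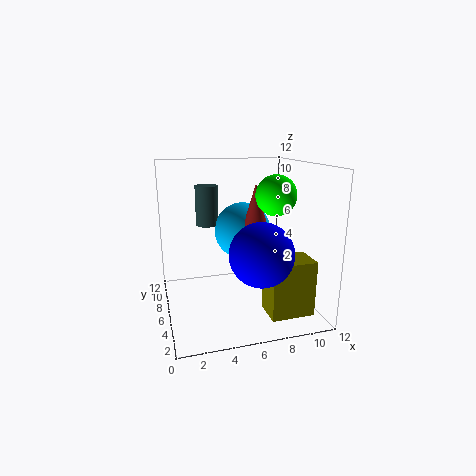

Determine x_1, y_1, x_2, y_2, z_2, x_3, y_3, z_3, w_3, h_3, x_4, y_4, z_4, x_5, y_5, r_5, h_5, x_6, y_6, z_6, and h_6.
x_1 = 7; y_1 = 8; x_2 = 8; y_2 = 3; z_2 = 10; x_3 = 7.5; y_3 = 1.5; z_3 = 0.5; w_3 = 3.5; h_3 = 4.5; x_4 = 7; y_4 = 3; z_4 = 5.5; x_5 = 4; y_5 = 9; r_5 = 1; h_5 = 3.5; x_6 = 7.5; y_6 = 6; z_6 = 7; h_6 = 3.5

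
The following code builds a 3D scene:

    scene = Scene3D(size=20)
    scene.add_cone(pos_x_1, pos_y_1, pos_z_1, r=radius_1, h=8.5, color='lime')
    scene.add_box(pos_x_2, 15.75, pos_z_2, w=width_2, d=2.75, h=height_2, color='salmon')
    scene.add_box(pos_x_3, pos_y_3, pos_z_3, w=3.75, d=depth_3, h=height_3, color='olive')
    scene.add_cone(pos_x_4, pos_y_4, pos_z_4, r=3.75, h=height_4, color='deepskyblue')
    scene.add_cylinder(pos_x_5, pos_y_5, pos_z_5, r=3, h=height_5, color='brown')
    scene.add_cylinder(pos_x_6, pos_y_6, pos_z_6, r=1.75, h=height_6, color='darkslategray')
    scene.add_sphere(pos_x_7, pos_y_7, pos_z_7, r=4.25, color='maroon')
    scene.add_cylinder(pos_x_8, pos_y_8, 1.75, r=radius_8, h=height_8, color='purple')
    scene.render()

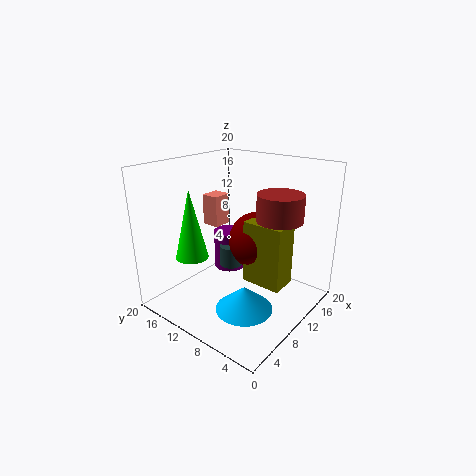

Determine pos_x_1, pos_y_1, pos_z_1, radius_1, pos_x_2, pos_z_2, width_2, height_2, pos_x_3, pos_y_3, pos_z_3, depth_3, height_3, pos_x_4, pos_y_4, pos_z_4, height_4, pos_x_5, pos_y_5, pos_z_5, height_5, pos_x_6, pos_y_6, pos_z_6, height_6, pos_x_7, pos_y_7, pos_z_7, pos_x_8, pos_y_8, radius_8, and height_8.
pos_x_1 = 2.5; pos_y_1 = 11.25; pos_z_1 = 9.75; radius_1 = 2; pos_x_2 = 12; pos_z_2 = 9.5; width_2 = 3; height_2 = 4.75; pos_x_3 = 10.25; pos_y_3 = 3.5; pos_z_3 = 3.5; depth_3 = 5.75; height_3 = 9; pos_x_4 = 6.25; pos_y_4 = 6; pos_z_4 = 2.25; height_4 = 3.25; pos_x_5 = 11.25; pos_y_5 = 4.25; pos_z_5 = 13.5; height_5 = 3.5; pos_x_6 = 13.25; pos_y_6 = 14; pos_z_6 = 3.25; height_6 = 3.25; pos_x_7 = 13.75; pos_y_7 = 9.25; pos_z_7 = 8.5; pos_x_8 = 15; pos_y_8 = 15.75; radius_8 = 2.5; height_8 = 6.25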